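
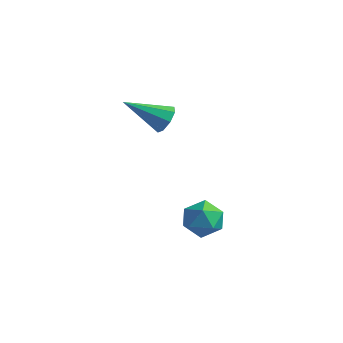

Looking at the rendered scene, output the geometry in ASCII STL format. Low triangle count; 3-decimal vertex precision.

solid 
facet normal 0.707 0.479 -0.521
outer loop
vertex -2.8 -1.813 2.709
vertex -3.222 -1.837 2.114
vertex -3.134 -1.367 2.666
endloop
endfacet
facet normal 0.140 0.198 0.970
outer loop
vertex -2.8 -1.813 2.709
vertex -3.134 -1.367 2.666
vertex -4.678 -2.823 3.186
endloop
endfacet
facet normal 0.708 0.478 -0.520
outer loop
vertex -3.134 -1.367 2.666
vertex -3.222 -1.837 2.114
vertex -3.519 -1.196 2.299
endloop
endfacet
facet normal -0.368 0.633 0.681
outer loop
vertex -3.134 -1.367 2.666
vertex -3.519 -1.196 2.299
vertex -4.678 -2.823 3.186
endloop
endfacet
facet normal 0.707 0.478 -0.522
outer loop
vertex -3.519 -1.196 2.299
vertex -3.222 -1.837 2.114
vertex -3.731 -1.401 1.824
endloop
endfacet
facet normal -0.788 0.609 0.089
outer loop
vertex -3.519 -1.196 2.299
vertex -3.731 -1.401 1.824
vertex -4.678 -2.823 3.186
endloop
endfacet
facet normal 0.707 0.479 -0.520
outer loop
vertex -3.731 -1.401 1.824
vertex -3.222 -1.837 2.114
vertex -3.644 -1.86 1.519
endloop
endfacet
facet normal -0.876 0.141 -0.462
outer loop
vertex -3.731 -1.401 1.824
vertex -3.644 -1.86 1.519
vertex -4.678 -2.823 3.186
endloop
endfacet
facet normal 0.707 0.479 -0.520
outer loop
vertex -3.644 -1.86 1.519
vertex -3.222 -1.837 2.114
vertex -3.31 -2.306 1.562
endloop
endfacet
facet normal -0.580 -0.496 -0.646
outer loop
vertex -3.644 -1.86 1.519
vertex -3.31 -2.306 1.562
vertex -4.678 -2.823 3.186
endloop
endfacet
facet normal 0.707 0.479 -0.520
outer loop
vertex -3.31 -2.306 1.562
vertex -3.222 -1.837 2.114
vertex -2.925 -2.477 1.928
endloop
endfacet
facet normal -0.073 -0.931 -0.358
outer loop
vertex -3.31 -2.306 1.562
vertex -2.925 -2.477 1.928
vertex -4.678 -2.823 3.186
endloop
endfacet
facet normal 0.706 0.479 -0.521
outer loop
vertex -2.925 -2.477 1.928
vertex -3.222 -1.837 2.114
vertex -2.713 -2.273 2.403
endloop
endfacet
facet normal 0.348 -0.908 0.235
outer loop
vertex -2.925 -2.477 1.928
vertex -2.713 -2.273 2.403
vertex -4.678 -2.823 3.186
endloop
endfacet
facet normal 0.706 0.480 -0.520
outer loop
vertex -2.713 -2.273 2.403
vertex -3.222 -1.837 2.114
vertex -2.8 -1.813 2.709
endloop
endfacet
facet normal 0.436 -0.440 0.785
outer loop
vertex -2.713 -2.273 2.403
vertex -2.8 -1.813 2.709
vertex -4.678 -2.823 3.186
endloop
endfacet
facet normal -0.994 -0.107 -0.005
outer loop
vertex -1.842 -1.869 -2.915
vertex -1.743 -2.77 -3.335
vertex -1.757 -2.682 -2.34
endloop
endfacet
facet normal -0.784 0.301 0.542
outer loop
vertex -1.842 -1.869 -2.915
vertex -1.757 -2.682 -2.34
vertex -1.268 -1.845 -2.098
endloop
endfacet
facet normal -0.428 0.861 0.276
outer loop
vertex -1.842 -1.869 -2.915
vertex -1.268 -1.845 -2.098
vertex -0.952 -1.417 -2.943
endloop
endfacet
facet normal -0.418 0.797 -0.436
outer loop
vertex -1.842 -1.869 -2.915
vertex -0.952 -1.417 -2.943
vertex -1.246 -1.989 -3.707
endloop
endfacet
facet normal -0.768 0.199 -0.608
outer loop
vertex -1.842 -1.869 -2.915
vertex -1.246 -1.989 -3.707
vertex -1.743 -2.77 -3.335
endloop
endfacet
facet normal -0.330 -0.079 0.941
outer loop
vertex -1.268 -1.845 -2.098
vertex -1.757 -2.682 -2.34
vertex -0.814 -2.731 -2.013
endloop
endfacet
facet normal -0.670 -0.740 0.056
outer loop
vertex -1.757 -2.682 -2.34
vertex -1.743 -2.77 -3.335
vertex -1.108 -3.303 -2.777
endloop
endfacet
facet normal -0.305 -0.244 -0.921
outer loop
vertex -1.743 -2.77 -3.335
vertex -1.246 -1.989 -3.707
vertex -0.792 -2.875 -3.622
endloop
endfacet
facet normal 0.260 0.722 -0.641
outer loop
vertex -1.246 -1.989 -3.707
vertex -0.952 -1.417 -2.943
vertex -0.303 -2.038 -3.38
endloop
endfacet
facet normal 0.245 0.825 0.509
outer loop
vertex -0.952 -1.417 -2.943
vertex -1.268 -1.845 -2.098
vertex -0.317 -1.95 -2.385
endloop
endfacet
facet normal 0.418 -0.797 0.436
outer loop
vertex -0.218 -2.851 -2.805
vertex -0.814 -2.731 -2.013
vertex -1.108 -3.303 -2.777
endloop
endfacet
facet normal 0.428 -0.861 -0.276
outer loop
vertex -0.218 -2.851 -2.805
vertex -1.108 -3.303 -2.777
vertex -0.792 -2.875 -3.622
endloop
endfacet
facet normal 0.784 -0.301 -0.542
outer loop
vertex -0.218 -2.851 -2.805
vertex -0.792 -2.875 -3.622
vertex -0.303 -2.038 -3.38
endloop
endfacet
facet normal 0.994 0.107 0.005
outer loop
vertex -0.218 -2.851 -2.805
vertex -0.303 -2.038 -3.38
vertex -0.317 -1.95 -2.385
endloop
endfacet
facet normal 0.768 -0.199 0.608
outer loop
vertex -0.218 -2.851 -2.805
vertex -0.317 -1.95 -2.385
vertex -0.814 -2.731 -2.013
endloop
endfacet
facet normal -0.260 -0.722 0.641
outer loop
vertex -1.108 -3.303 -2.777
vertex -0.814 -2.731 -2.013
vertex -1.757 -2.682 -2.34
endloop
endfacet
facet normal -0.245 -0.825 -0.509
outer loop
vertex -0.792 -2.875 -3.622
vertex -1.108 -3.303 -2.777
vertex -1.743 -2.77 -3.335
endloop
endfacet
facet normal 0.330 0.079 -0.941
outer loop
vertex -0.303 -2.038 -3.38
vertex -0.792 -2.875 -3.622
vertex -1.246 -1.989 -3.707
endloop
endfacet
facet normal 0.670 0.740 -0.056
outer loop
vertex -0.317 -1.95 -2.385
vertex -0.303 -2.038 -3.38
vertex -0.952 -1.417 -2.943
endloop
endfacet
facet normal 0.305 0.244 0.921
outer loop
vertex -0.814 -2.731 -2.013
vertex -0.317 -1.95 -2.385
vertex -1.268 -1.845 -2.098
endloop
endfacet

endsolid


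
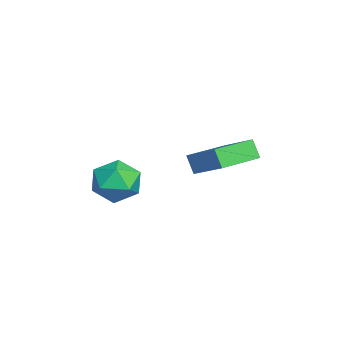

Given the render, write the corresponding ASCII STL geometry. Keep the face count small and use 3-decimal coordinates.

solid 
facet normal -0.299 0.951 -0.080
outer loop
vertex 1.769 -2.041 -1.638
vertex 0.94 -2.264 -1.193
vertex 1.705 -1.98 -0.674
endloop
endfacet
facet normal 0.411 0.911 -0.030
outer loop
vertex 1.769 -2.041 -1.638
vertex 1.705 -1.98 -0.674
vertex 2.499 -2.352 -1.084
endloop
endfacet
facet normal 0.648 0.507 -0.569
outer loop
vertex 1.769 -2.041 -1.638
vertex 2.499 -2.352 -1.084
vertex 2.223 -2.866 -1.856
endloop
endfacet
facet normal 0.083 0.297 -0.951
outer loop
vertex 1.769 -2.041 -1.638
vertex 2.223 -2.866 -1.856
vertex 1.26 -2.812 -1.923
endloop
endfacet
facet normal -0.502 0.571 -0.649
outer loop
vertex 1.769 -2.041 -1.638
vertex 1.26 -2.812 -1.923
vertex 0.94 -2.264 -1.193
endloop
endfacet
facet normal 0.572 0.579 0.581
outer loop
vertex 2.499 -2.352 -1.084
vertex 1.705 -1.98 -0.674
vertex 2.12 -2.768 -0.297
endloop
endfacet
facet normal -0.579 0.644 0.501
outer loop
vertex 1.705 -1.98 -0.674
vertex 0.94 -2.264 -1.193
vertex 1.157 -2.714 -0.364
endloop
endfacet
facet normal -0.907 0.031 -0.420
outer loop
vertex 0.94 -2.264 -1.193
vertex 1.26 -2.812 -1.923
vertex 0.881 -3.228 -1.136
endloop
endfacet
facet normal 0.040 -0.414 -0.909
outer loop
vertex 1.26 -2.812 -1.923
vertex 2.223 -2.866 -1.856
vertex 1.675 -3.6 -1.546
endloop
endfacet
facet normal 0.954 -0.076 -0.291
outer loop
vertex 2.223 -2.866 -1.856
vertex 2.499 -2.352 -1.084
vertex 2.44 -3.316 -1.027
endloop
endfacet
facet normal -0.083 -0.297 0.951
outer loop
vertex 1.611 -3.539 -0.582
vertex 2.12 -2.768 -0.297
vertex 1.157 -2.714 -0.364
endloop
endfacet
facet normal -0.648 -0.507 0.569
outer loop
vertex 1.611 -3.539 -0.582
vertex 1.157 -2.714 -0.364
vertex 0.881 -3.228 -1.136
endloop
endfacet
facet normal -0.411 -0.911 0.030
outer loop
vertex 1.611 -3.539 -0.582
vertex 0.881 -3.228 -1.136
vertex 1.675 -3.6 -1.546
endloop
endfacet
facet normal 0.299 -0.951 0.080
outer loop
vertex 1.611 -3.539 -0.582
vertex 1.675 -3.6 -1.546
vertex 2.44 -3.316 -1.027
endloop
endfacet
facet normal 0.502 -0.571 0.649
outer loop
vertex 1.611 -3.539 -0.582
vertex 2.44 -3.316 -1.027
vertex 2.12 -2.768 -0.297
endloop
endfacet
facet normal -0.040 0.414 0.909
outer loop
vertex 1.157 -2.714 -0.364
vertex 2.12 -2.768 -0.297
vertex 1.705 -1.98 -0.674
endloop
endfacet
facet normal -0.954 0.076 0.291
outer loop
vertex 0.881 -3.228 -1.136
vertex 1.157 -2.714 -0.364
vertex 0.94 -2.264 -1.193
endloop
endfacet
facet normal -0.572 -0.579 -0.581
outer loop
vertex 1.675 -3.6 -1.546
vertex 0.881 -3.228 -1.136
vertex 1.26 -2.812 -1.923
endloop
endfacet
facet normal 0.579 -0.644 -0.501
outer loop
vertex 2.44 -3.316 -1.027
vertex 1.675 -3.6 -1.546
vertex 2.223 -2.866 -1.856
endloop
endfacet
facet normal 0.907 -0.031 0.420
outer loop
vertex 2.12 -2.768 -0.297
vertex 2.44 -3.316 -1.027
vertex 2.499 -2.352 -1.084
endloop
endfacet
facet normal -0.411 -0.291 0.864
outer loop
vertex 1.924 0.462 0.49
vertex 0.837 1.78 0.417
vertex 0.885 -0.439 -0.309
endloop
endfacet
facet normal 0.635 -0.771 0.043
outer loop
vertex 1.223 -0.2 -1.017
vertex 1.924 0.462 0.49
vertex 0.885 -0.439 -0.309
endloop
endfacet
facet normal -0.412 -0.291 0.863
outer loop
vertex 0.885 -0.439 -0.309
vertex 0.837 1.78 0.417
vertex -0.201 0.879 -0.382
endloop
endfacet
facet normal -0.653 -0.566 -0.503
outer loop
vertex -0.201 0.879 -0.382
vertex 1.223 -0.2 -1.017
vertex 0.885 -0.439 -0.309
endloop
endfacet
facet normal 0.653 0.566 0.503
outer loop
vertex 1.924 0.462 0.49
vertex 1.175 2.019 -0.291
vertex 0.837 1.78 0.417
endloop
endfacet
facet normal 0.636 -0.771 0.043
outer loop
vertex 2.261 0.701 -0.218
vertex 1.924 0.462 0.49
vertex 1.223 -0.2 -1.017
endloop
endfacet
facet normal 0.654 0.566 0.502
outer loop
vertex 2.261 0.701 -0.218
vertex 1.175 2.019 -0.291
vertex 1.924 0.462 0.49
endloop
endfacet
facet normal -0.636 0.771 -0.043
outer loop
vertex 0.837 1.78 0.417
vertex 1.175 2.019 -0.291
vertex -0.201 0.879 -0.382
endloop
endfacet
facet normal -0.653 -0.567 -0.502
outer loop
vertex 0.136 1.118 -1.09
vertex 1.223 -0.2 -1.017
vertex -0.201 0.879 -0.382
endloop
endfacet
facet normal -0.636 0.771 -0.042
outer loop
vertex -0.201 0.879 -0.382
vertex 1.175 2.019 -0.291
vertex 0.136 1.118 -1.09
endloop
endfacet
facet normal 0.412 0.292 -0.863
outer loop
vertex 0.136 1.118 -1.09
vertex 2.261 0.701 -0.218
vertex 1.223 -0.2 -1.017
endloop
endfacet
facet normal 0.412 0.291 -0.864
outer loop
vertex 1.175 2.019 -0.291
vertex 2.261 0.701 -0.218
vertex 0.136 1.118 -1.09
endloop
endfacet

endsolid


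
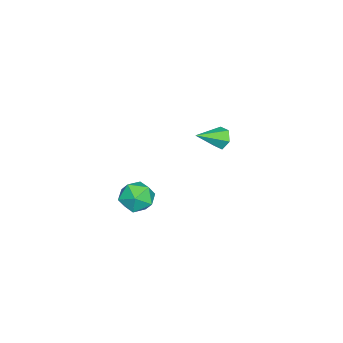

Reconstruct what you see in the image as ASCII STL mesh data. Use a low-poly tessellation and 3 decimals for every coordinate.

solid 
facet normal -0.651 0.621 -0.436
outer loop
vertex -3.724 1.646 2.528
vertex -4.166 1.473 2.942
vertex -3.787 1.96 3.07
endloop
endfacet
facet normal 0.932 0.349 -0.094
outer loop
vertex -3.724 1.646 2.528
vertex -3.787 1.96 3.07
vertex -3.214 0.567 3.578
endloop
endfacet
facet normal -0.651 0.621 -0.436
outer loop
vertex -3.787 1.96 3.07
vertex -4.166 1.473 2.942
vertex -4.229 1.787 3.484
endloop
endfacet
facet normal 0.498 0.471 0.728
outer loop
vertex -3.787 1.96 3.07
vertex -4.229 1.787 3.484
vertex -3.214 0.567 3.578
endloop
endfacet
facet normal -0.651 0.621 -0.436
outer loop
vertex -4.229 1.787 3.484
vertex -4.166 1.473 2.942
vertex -4.608 1.3 3.356
endloop
endfacet
facet normal -0.206 -0.096 0.974
outer loop
vertex -4.229 1.787 3.484
vertex -4.608 1.3 3.356
vertex -3.214 0.567 3.578
endloop
endfacet
facet normal -0.652 0.620 -0.436
outer loop
vertex -4.608 1.3 3.356
vertex -4.166 1.473 2.942
vertex -4.544 0.986 2.814
endloop
endfacet
facet normal -0.476 -0.784 0.398
outer loop
vertex -4.608 1.3 3.356
vertex -4.544 0.986 2.814
vertex -3.214 0.567 3.578
endloop
endfacet
facet normal -0.652 0.620 -0.436
outer loop
vertex -4.544 0.986 2.814
vertex -4.166 1.473 2.942
vertex -4.102 1.159 2.4
endloop
endfacet
facet normal -0.042 -0.905 -0.423
outer loop
vertex -4.544 0.986 2.814
vertex -4.102 1.159 2.4
vertex -3.214 0.567 3.578
endloop
endfacet
facet normal -0.652 0.620 -0.436
outer loop
vertex -4.102 1.159 2.4
vertex -4.166 1.473 2.942
vertex -3.724 1.646 2.528
endloop
endfacet
facet normal 0.662 -0.338 -0.669
outer loop
vertex -4.102 1.159 2.4
vertex -3.724 1.646 2.528
vertex -3.214 0.567 3.578
endloop
endfacet
facet normal -0.173 0.949 0.265
outer loop
vertex 2.191 0.378 2.967
vertex 1.322 0.223 2.956
vertex 1.783 0.099 3.699
endloop
endfacet
facet normal 0.452 0.720 0.526
outer loop
vertex 2.191 0.378 2.967
vertex 1.783 0.099 3.699
vertex 2.571 -0.234 3.478
endloop
endfacet
facet normal 0.858 0.513 -0.023
outer loop
vertex 2.191 0.378 2.967
vertex 2.571 -0.234 3.478
vertex 2.596 -0.316 2.599
endloop
endfacet
facet normal 0.486 0.614 -0.622
outer loop
vertex 2.191 0.378 2.967
vertex 2.596 -0.316 2.599
vertex 1.825 -0.033 2.276
endloop
endfacet
facet normal -0.152 0.883 -0.445
outer loop
vertex 2.191 0.378 2.967
vertex 1.825 -0.033 2.276
vertex 1.322 0.223 2.956
endloop
endfacet
facet normal 0.325 0.149 0.934
outer loop
vertex 2.571 -0.234 3.478
vertex 1.783 0.099 3.699
vertex 1.935 -0.767 3.784
endloop
endfacet
facet normal -0.685 0.519 0.512
outer loop
vertex 1.783 0.099 3.699
vertex 1.322 0.223 2.956
vertex 1.164 -0.484 3.461
endloop
endfacet
facet normal -0.652 0.412 -0.637
outer loop
vertex 1.322 0.223 2.956
vertex 1.825 -0.033 2.276
vertex 1.189 -0.566 2.582
endloop
endfacet
facet normal 0.379 -0.024 -0.925
outer loop
vertex 1.825 -0.033 2.276
vertex 2.596 -0.316 2.599
vertex 1.977 -0.899 2.361
endloop
endfacet
facet normal 0.981 -0.187 0.045
outer loop
vertex 2.596 -0.316 2.599
vertex 2.571 -0.234 3.478
vertex 2.438 -1.023 3.104
endloop
endfacet
facet normal -0.486 -0.614 0.622
outer loop
vertex 1.569 -1.178 3.093
vertex 1.935 -0.767 3.784
vertex 1.164 -0.484 3.461
endloop
endfacet
facet normal -0.858 -0.513 0.023
outer loop
vertex 1.569 -1.178 3.093
vertex 1.164 -0.484 3.461
vertex 1.189 -0.566 2.582
endloop
endfacet
facet normal -0.452 -0.720 -0.526
outer loop
vertex 1.569 -1.178 3.093
vertex 1.189 -0.566 2.582
vertex 1.977 -0.899 2.361
endloop
endfacet
facet normal 0.173 -0.949 -0.265
outer loop
vertex 1.569 -1.178 3.093
vertex 1.977 -0.899 2.361
vertex 2.438 -1.023 3.104
endloop
endfacet
facet normal 0.152 -0.883 0.445
outer loop
vertex 1.569 -1.178 3.093
vertex 2.438 -1.023 3.104
vertex 1.935 -0.767 3.784
endloop
endfacet
facet normal -0.379 0.024 0.925
outer loop
vertex 1.164 -0.484 3.461
vertex 1.935 -0.767 3.784
vertex 1.783 0.099 3.699
endloop
endfacet
facet normal -0.981 0.187 -0.045
outer loop
vertex 1.189 -0.566 2.582
vertex 1.164 -0.484 3.461
vertex 1.322 0.223 2.956
endloop
endfacet
facet normal -0.325 -0.149 -0.934
outer loop
vertex 1.977 -0.899 2.361
vertex 1.189 -0.566 2.582
vertex 1.825 -0.033 2.276
endloop
endfacet
facet normal 0.685 -0.519 -0.512
outer loop
vertex 2.438 -1.023 3.104
vertex 1.977 -0.899 2.361
vertex 2.596 -0.316 2.599
endloop
endfacet
facet normal 0.652 -0.412 0.637
outer loop
vertex 1.935 -0.767 3.784
vertex 2.438 -1.023 3.104
vertex 2.571 -0.234 3.478
endloop
endfacet

endsolid


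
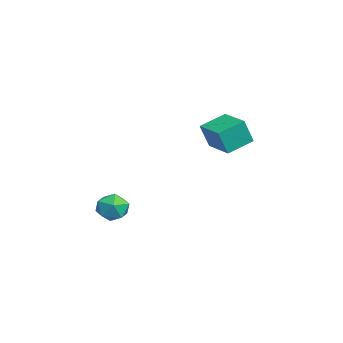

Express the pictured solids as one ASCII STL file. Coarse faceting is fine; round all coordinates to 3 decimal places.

solid 
facet normal -0.985 0.079 0.151
outer loop
vertex 1.183 -3.267 -1.488
vertex 1.281 -3.623 -0.663
vertex 1.335 -2.728 -0.779
endloop
endfacet
facet normal -0.753 0.592 -0.288
outer loop
vertex 1.183 -3.267 -1.488
vertex 1.335 -2.728 -0.779
vertex 1.757 -2.573 -1.563
endloop
endfacet
facet normal -0.446 0.277 -0.851
outer loop
vertex 1.183 -3.267 -1.488
vertex 1.757 -2.573 -1.563
vertex 1.964 -3.372 -1.932
endloop
endfacet
facet normal -0.489 -0.429 -0.759
outer loop
vertex 1.183 -3.267 -1.488
vertex 1.964 -3.372 -1.932
vertex 1.67 -4.021 -1.376
endloop
endfacet
facet normal -0.822 -0.552 -0.140
outer loop
vertex 1.183 -3.267 -1.488
vertex 1.67 -4.021 -1.376
vertex 1.281 -3.623 -0.663
endloop
endfacet
facet normal -0.253 0.966 0.055
outer loop
vertex 1.757 -2.573 -1.563
vertex 1.335 -2.728 -0.779
vertex 2.21 -2.499 -0.784
endloop
endfacet
facet normal -0.628 0.137 0.766
outer loop
vertex 1.335 -2.728 -0.779
vertex 1.281 -3.623 -0.663
vertex 1.916 -3.148 -0.228
endloop
endfacet
facet normal -0.363 -0.884 0.295
outer loop
vertex 1.281 -3.623 -0.663
vertex 1.67 -4.021 -1.376
vertex 2.123 -3.947 -0.597
endloop
endfacet
facet normal 0.175 -0.685 -0.707
outer loop
vertex 1.67 -4.021 -1.376
vertex 1.964 -3.372 -1.932
vertex 2.545 -3.792 -1.381
endloop
endfacet
facet normal 0.243 0.458 -0.855
outer loop
vertex 1.964 -3.372 -1.932
vertex 1.757 -2.573 -1.563
vertex 2.599 -2.897 -1.497
endloop
endfacet
facet normal 0.489 0.429 0.759
outer loop
vertex 2.697 -3.253 -0.672
vertex 2.21 -2.499 -0.784
vertex 1.916 -3.148 -0.228
endloop
endfacet
facet normal 0.446 -0.277 0.851
outer loop
vertex 2.697 -3.253 -0.672
vertex 1.916 -3.148 -0.228
vertex 2.123 -3.947 -0.597
endloop
endfacet
facet normal 0.753 -0.592 0.288
outer loop
vertex 2.697 -3.253 -0.672
vertex 2.123 -3.947 -0.597
vertex 2.545 -3.792 -1.381
endloop
endfacet
facet normal 0.985 -0.079 -0.151
outer loop
vertex 2.697 -3.253 -0.672
vertex 2.545 -3.792 -1.381
vertex 2.599 -2.897 -1.497
endloop
endfacet
facet normal 0.822 0.552 0.140
outer loop
vertex 2.697 -3.253 -0.672
vertex 2.599 -2.897 -1.497
vertex 2.21 -2.499 -0.784
endloop
endfacet
facet normal -0.175 0.685 0.707
outer loop
vertex 1.916 -3.148 -0.228
vertex 2.21 -2.499 -0.784
vertex 1.335 -2.728 -0.779
endloop
endfacet
facet normal -0.243 -0.458 0.855
outer loop
vertex 2.123 -3.947 -0.597
vertex 1.916 -3.148 -0.228
vertex 1.281 -3.623 -0.663
endloop
endfacet
facet normal 0.253 -0.966 -0.055
outer loop
vertex 2.545 -3.792 -1.381
vertex 2.123 -3.947 -0.597
vertex 1.67 -4.021 -1.376
endloop
endfacet
facet normal 0.628 -0.137 -0.766
outer loop
vertex 2.599 -2.897 -1.497
vertex 2.545 -3.792 -1.381
vertex 1.964 -3.372 -1.932
endloop
endfacet
facet normal 0.363 0.884 -0.295
outer loop
vertex 2.21 -2.499 -0.784
vertex 2.599 -2.897 -1.497
vertex 1.757 -2.573 -1.563
endloop
endfacet
facet normal -0.908 -0.419 0.003
outer loop
vertex -3.288 1.386 2.187
vertex -3.898 2.712 2.763
vertex -3.524 1.887 0.782
endloop
endfacet
facet normal 0.389 -0.845 -0.367
outer loop
vertex -1.962 2.608 0.777
vertex -3.288 1.386 2.187
vertex -3.524 1.887 0.782
endloop
endfacet
facet normal -0.908 -0.419 0.003
outer loop
vertex -3.524 1.887 0.782
vertex -3.898 2.712 2.763
vertex -4.134 3.214 1.359
endloop
endfacet
facet normal -0.156 0.332 -0.930
outer loop
vertex -4.134 3.214 1.359
vertex -1.962 2.608 0.777
vertex -3.524 1.887 0.782
endloop
endfacet
facet normal 0.156 -0.332 0.930
outer loop
vertex -3.288 1.386 2.187
vertex -2.336 3.433 2.758
vertex -3.898 2.712 2.763
endloop
endfacet
facet normal 0.388 -0.845 -0.367
outer loop
vertex -1.726 2.106 2.181
vertex -3.288 1.386 2.187
vertex -1.962 2.608 0.777
endloop
endfacet
facet normal 0.157 -0.332 0.930
outer loop
vertex -1.726 2.106 2.181
vertex -2.336 3.433 2.758
vertex -3.288 1.386 2.187
endloop
endfacet
facet normal -0.389 0.845 0.367
outer loop
vertex -3.898 2.712 2.763
vertex -2.336 3.433 2.758
vertex -4.134 3.214 1.359
endloop
endfacet
facet normal -0.157 0.332 -0.930
outer loop
vertex -2.572 3.934 1.353
vertex -1.962 2.608 0.777
vertex -4.134 3.214 1.359
endloop
endfacet
facet normal -0.388 0.845 0.367
outer loop
vertex -4.134 3.214 1.359
vertex -2.336 3.433 2.758
vertex -2.572 3.934 1.353
endloop
endfacet
facet normal 0.908 0.419 -0.003
outer loop
vertex -2.572 3.934 1.353
vertex -1.726 2.106 2.181
vertex -1.962 2.608 0.777
endloop
endfacet
facet normal 0.908 0.419 -0.003
outer loop
vertex -2.336 3.433 2.758
vertex -1.726 2.106 2.181
vertex -2.572 3.934 1.353
endloop
endfacet

endsolid


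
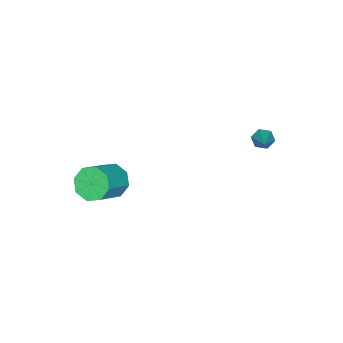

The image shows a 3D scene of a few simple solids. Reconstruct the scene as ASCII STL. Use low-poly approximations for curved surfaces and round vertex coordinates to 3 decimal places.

solid 
facet normal -0.692 -0.473 -0.546
outer loop
vertex -2.207 2.107 -2.152
vertex -2.589 2.264 -1.804
vertex -2.466 2.574 -2.229
endloop
endfacet
facet normal 0.714 0.291 -0.637
outer loop
vertex -2.207 2.107 -2.152
vertex -2.466 2.574 -2.229
vertex -1.491 3.016 -0.936
endloop
endfacet
facet normal -0.691 -0.474 -0.546
outer loop
vertex -2.466 2.574 -2.229
vertex -2.589 2.264 -1.804
vertex -2.849 2.731 -1.881
endloop
endfacet
facet normal 0.055 0.931 -0.360
outer loop
vertex -2.466 2.574 -2.229
vertex -2.849 2.731 -1.881
vertex -1.491 3.016 -0.936
endloop
endfacet
facet normal -0.690 -0.474 -0.547
outer loop
vertex -2.849 2.731 -1.881
vertex -2.589 2.264 -1.804
vertex -2.972 2.421 -1.457
endloop
endfacet
facet normal -0.463 0.774 0.432
outer loop
vertex -2.849 2.731 -1.881
vertex -2.972 2.421 -1.457
vertex -1.491 3.016 -0.936
endloop
endfacet
facet normal -0.690 -0.473 -0.548
outer loop
vertex -2.972 2.421 -1.457
vertex -2.589 2.264 -1.804
vertex -2.713 1.954 -1.38
endloop
endfacet
facet normal -0.323 -0.023 0.946
outer loop
vertex -2.972 2.421 -1.457
vertex -2.713 1.954 -1.38
vertex -1.491 3.016 -0.936
endloop
endfacet
facet normal -0.691 -0.472 -0.547
outer loop
vertex -2.713 1.954 -1.38
vertex -2.589 2.264 -1.804
vertex -2.33 1.796 -1.727
endloop
endfacet
facet normal 0.333 -0.663 0.670
outer loop
vertex -2.713 1.954 -1.38
vertex -2.33 1.796 -1.727
vertex -1.491 3.016 -0.936
endloop
endfacet
facet normal -0.692 -0.473 -0.546
outer loop
vertex -2.33 1.796 -1.727
vertex -2.589 2.264 -1.804
vertex -2.207 2.107 -2.152
endloop
endfacet
facet normal 0.853 -0.507 -0.124
outer loop
vertex -2.33 1.796 -1.727
vertex -2.207 2.107 -2.152
vertex -1.491 3.016 -0.936
endloop
endfacet
facet normal -0.828 -0.005 -0.560
outer loop
vertex 2.871 -2.208 -4.138
vertex 2.372 -2.324 -3.399
vertex 2.676 -1.611 -3.855
endloop
endfacet
facet normal 0.483 0.499 -0.720
outer loop
vertex 2.871 -2.208 -4.138
vertex 2.676 -1.611 -3.855
vertex 4.288 -2.2 -3.181
endloop
endfacet
facet normal 0.483 0.499 -0.720
outer loop
vertex 4.288 -2.2 -3.181
vertex 2.676 -1.611 -3.855
vertex 4.093 -1.603 -2.898
endloop
endfacet
facet normal 0.828 0.005 0.560
outer loop
vertex 4.288 -2.2 -3.181
vertex 4.093 -1.603 -2.898
vertex 3.788 -2.316 -2.441
endloop
endfacet
facet normal -0.828 -0.005 -0.560
outer loop
vertex 2.676 -1.611 -3.855
vertex 2.372 -2.324 -3.399
vertex 2.303 -1.431 -3.305
endloop
endfacet
facet normal 0.143 0.965 -0.219
outer loop
vertex 2.676 -1.611 -3.855
vertex 2.303 -1.431 -3.305
vertex 4.093 -1.603 -2.898
endloop
endfacet
facet normal 0.142 0.966 -0.218
outer loop
vertex 4.093 -1.603 -2.898
vertex 2.303 -1.431 -3.305
vertex 3.72 -1.424 -2.348
endloop
endfacet
facet normal 0.828 0.005 0.560
outer loop
vertex 4.093 -1.603 -2.898
vertex 3.72 -1.424 -2.348
vertex 3.788 -2.316 -2.441
endloop
endfacet
facet normal -0.829 -0.005 -0.560
outer loop
vertex 2.303 -1.431 -3.305
vertex 2.372 -2.324 -3.399
vertex 1.97 -1.775 -2.809
endloop
endfacet
facet normal -0.282 0.867 0.412
outer loop
vertex 2.303 -1.431 -3.305
vertex 1.97 -1.775 -2.809
vertex 3.72 -1.424 -2.348
endloop
endfacet
facet normal -0.282 0.867 0.410
outer loop
vertex 3.72 -1.424 -2.348
vertex 1.97 -1.775 -2.809
vertex 3.387 -1.767 -1.852
endloop
endfacet
facet normal 0.829 0.005 0.560
outer loop
vertex 3.72 -1.424 -2.348
vertex 3.387 -1.767 -1.852
vertex 3.788 -2.316 -2.441
endloop
endfacet
facet normal -0.828 -0.004 -0.560
outer loop
vertex 1.97 -1.775 -2.809
vertex 2.372 -2.324 -3.399
vertex 1.872 -2.44 -2.659
endloop
endfacet
facet normal -0.541 0.260 0.799
outer loop
vertex 1.97 -1.775 -2.809
vertex 1.872 -2.44 -2.659
vertex 3.387 -1.767 -1.852
endloop
endfacet
facet normal -0.541 0.260 0.799
outer loop
vertex 3.387 -1.767 -1.852
vertex 1.872 -2.44 -2.659
vertex 3.289 -2.432 -1.702
endloop
endfacet
facet normal 0.828 0.004 0.560
outer loop
vertex 3.387 -1.767 -1.852
vertex 3.289 -2.432 -1.702
vertex 3.788 -2.316 -2.441
endloop
endfacet
facet normal -0.828 -0.005 -0.560
outer loop
vertex 1.872 -2.44 -2.659
vertex 2.372 -2.324 -3.399
vertex 2.067 -3.037 -2.942
endloop
endfacet
facet normal -0.483 -0.499 0.720
outer loop
vertex 1.872 -2.44 -2.659
vertex 2.067 -3.037 -2.942
vertex 3.289 -2.432 -1.702
endloop
endfacet
facet normal -0.483 -0.499 0.720
outer loop
vertex 3.289 -2.432 -1.702
vertex 2.067 -3.037 -2.942
vertex 3.484 -3.029 -1.985
endloop
endfacet
facet normal 0.828 0.005 0.560
outer loop
vertex 3.289 -2.432 -1.702
vertex 3.484 -3.029 -1.985
vertex 3.788 -2.316 -2.441
endloop
endfacet
facet normal -0.828 -0.005 -0.560
outer loop
vertex 2.067 -3.037 -2.942
vertex 2.372 -2.324 -3.399
vertex 2.44 -3.216 -3.492
endloop
endfacet
facet normal -0.142 -0.966 0.218
outer loop
vertex 2.067 -3.037 -2.942
vertex 2.44 -3.216 -3.492
vertex 3.484 -3.029 -1.985
endloop
endfacet
facet normal -0.143 -0.965 0.219
outer loop
vertex 3.484 -3.029 -1.985
vertex 2.44 -3.216 -3.492
vertex 3.857 -3.209 -2.535
endloop
endfacet
facet normal 0.828 0.005 0.560
outer loop
vertex 3.484 -3.029 -1.985
vertex 3.857 -3.209 -2.535
vertex 3.788 -2.316 -2.441
endloop
endfacet
facet normal -0.829 -0.005 -0.560
outer loop
vertex 2.44 -3.216 -3.492
vertex 2.372 -2.324 -3.399
vertex 2.773 -2.873 -3.988
endloop
endfacet
facet normal 0.282 -0.867 -0.411
outer loop
vertex 2.44 -3.216 -3.492
vertex 2.773 -2.873 -3.988
vertex 3.857 -3.209 -2.535
endloop
endfacet
facet normal 0.283 -0.867 -0.411
outer loop
vertex 3.857 -3.209 -2.535
vertex 2.773 -2.873 -3.988
vertex 4.19 -2.865 -3.031
endloop
endfacet
facet normal 0.829 0.005 0.560
outer loop
vertex 3.857 -3.209 -2.535
vertex 4.19 -2.865 -3.031
vertex 3.788 -2.316 -2.441
endloop
endfacet
facet normal -0.828 -0.004 -0.560
outer loop
vertex 2.773 -2.873 -3.988
vertex 2.372 -2.324 -3.399
vertex 2.871 -2.208 -4.138
endloop
endfacet
facet normal 0.541 -0.260 -0.799
outer loop
vertex 2.773 -2.873 -3.988
vertex 2.871 -2.208 -4.138
vertex 4.19 -2.865 -3.031
endloop
endfacet
facet normal 0.541 -0.260 -0.799
outer loop
vertex 4.19 -2.865 -3.031
vertex 2.871 -2.208 -4.138
vertex 4.288 -2.2 -3.181
endloop
endfacet
facet normal 0.828 0.004 0.560
outer loop
vertex 4.19 -2.865 -3.031
vertex 4.288 -2.2 -3.181
vertex 3.788 -2.316 -2.441
endloop
endfacet

endsolid


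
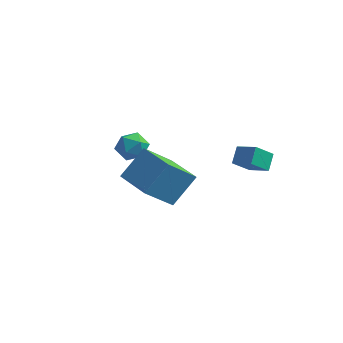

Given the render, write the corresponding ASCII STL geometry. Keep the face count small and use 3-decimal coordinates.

solid 
facet normal -0.460 -0.604 0.651
outer loop
vertex 3.409 2.577 1.113
vertex 2.338 2.879 0.637
vertex 3.483 1.82 0.463
endloop
endfacet
facet normal 0.885 -0.250 0.392
outer loop
vertex 4.062 2.581 -0.357
vertex 3.409 2.577 1.113
vertex 3.483 1.82 0.463
endloop
endfacet
facet normal -0.460 -0.604 0.651
outer loop
vertex 3.483 1.82 0.463
vertex 2.338 2.879 0.637
vertex 2.412 2.123 -0.012
endloop
endfacet
facet normal 0.074 -0.757 -0.650
outer loop
vertex 2.412 2.123 -0.012
vertex 4.062 2.581 -0.357
vertex 3.483 1.82 0.463
endloop
endfacet
facet normal -0.075 0.757 0.649
outer loop
vertex 3.409 2.577 1.113
vertex 2.917 3.64 -0.183
vertex 2.338 2.879 0.637
endloop
endfacet
facet normal 0.885 -0.250 0.392
outer loop
vertex 3.988 3.337 0.292
vertex 3.409 2.577 1.113
vertex 4.062 2.581 -0.357
endloop
endfacet
facet normal -0.074 0.757 0.649
outer loop
vertex 3.988 3.337 0.292
vertex 2.917 3.64 -0.183
vertex 3.409 2.577 1.113
endloop
endfacet
facet normal -0.885 0.250 -0.393
outer loop
vertex 2.338 2.879 0.637
vertex 2.917 3.64 -0.183
vertex 2.412 2.123 -0.012
endloop
endfacet
facet normal 0.075 -0.757 -0.649
outer loop
vertex 2.991 2.883 -0.833
vertex 4.062 2.581 -0.357
vertex 2.412 2.123 -0.012
endloop
endfacet
facet normal -0.885 0.250 -0.392
outer loop
vertex 2.412 2.123 -0.012
vertex 2.917 3.64 -0.183
vertex 2.991 2.883 -0.833
endloop
endfacet
facet normal 0.460 0.604 -0.651
outer loop
vertex 2.991 2.883 -0.833
vertex 3.988 3.337 0.292
vertex 4.062 2.581 -0.357
endloop
endfacet
facet normal 0.460 0.604 -0.651
outer loop
vertex 2.917 3.64 -0.183
vertex 3.988 3.337 0.292
vertex 2.991 2.883 -0.833
endloop
endfacet
facet normal 0.468 0.788 -0.400
outer loop
vertex -2.63 2.917 -1.466
vertex -3.045 3.463 -0.877
vertex -2.246 3.095 -0.667
endloop
endfacet
facet normal 0.865 0.198 -0.460
outer loop
vertex -2.63 2.917 -1.466
vertex -2.246 3.095 -0.667
vertex -2.23 2.254 -0.999
endloop
endfacet
facet normal 0.489 -0.286 -0.824
outer loop
vertex -2.63 2.917 -1.466
vertex -2.23 2.254 -0.999
vertex -3.019 2.102 -1.414
endloop
endfacet
facet normal -0.141 0.004 -0.990
outer loop
vertex -2.63 2.917 -1.466
vertex -3.019 2.102 -1.414
vertex -3.522 2.85 -1.339
endloop
endfacet
facet normal -0.154 0.668 -0.728
outer loop
vertex -2.63 2.917 -1.466
vertex -3.522 2.85 -1.339
vertex -3.045 3.463 -0.877
endloop
endfacet
facet normal 0.979 -0.059 0.196
outer loop
vertex -2.23 2.254 -0.999
vertex -2.246 3.095 -0.667
vertex -2.398 2.39 -0.121
endloop
endfacet
facet normal 0.336 0.896 0.292
outer loop
vertex -2.246 3.095 -0.667
vertex -3.045 3.463 -0.877
vertex -2.901 3.138 -0.046
endloop
endfacet
facet normal -0.672 0.702 -0.237
outer loop
vertex -3.045 3.463 -0.877
vertex -3.522 2.85 -1.339
vertex -3.69 2.986 -0.461
endloop
endfacet
facet normal -0.651 -0.372 -0.661
outer loop
vertex -3.522 2.85 -1.339
vertex -3.019 2.102 -1.414
vertex -3.674 2.145 -0.793
endloop
endfacet
facet normal 0.369 -0.842 -0.393
outer loop
vertex -3.019 2.102 -1.414
vertex -2.23 2.254 -0.999
vertex -2.875 1.777 -0.583
endloop
endfacet
facet normal 0.141 -0.004 0.990
outer loop
vertex -3.29 2.323 0.006
vertex -2.398 2.39 -0.121
vertex -2.901 3.138 -0.046
endloop
endfacet
facet normal -0.489 0.286 0.824
outer loop
vertex -3.29 2.323 0.006
vertex -2.901 3.138 -0.046
vertex -3.69 2.986 -0.461
endloop
endfacet
facet normal -0.865 -0.198 0.460
outer loop
vertex -3.29 2.323 0.006
vertex -3.69 2.986 -0.461
vertex -3.674 2.145 -0.793
endloop
endfacet
facet normal -0.468 -0.788 0.400
outer loop
vertex -3.29 2.323 0.006
vertex -3.674 2.145 -0.793
vertex -2.875 1.777 -0.583
endloop
endfacet
facet normal 0.154 -0.668 0.728
outer loop
vertex -3.29 2.323 0.006
vertex -2.875 1.777 -0.583
vertex -2.398 2.39 -0.121
endloop
endfacet
facet normal 0.651 0.372 0.661
outer loop
vertex -2.901 3.138 -0.046
vertex -2.398 2.39 -0.121
vertex -2.246 3.095 -0.667
endloop
endfacet
facet normal -0.369 0.842 0.393
outer loop
vertex -3.69 2.986 -0.461
vertex -2.901 3.138 -0.046
vertex -3.045 3.463 -0.877
endloop
endfacet
facet normal -0.979 0.059 -0.196
outer loop
vertex -3.674 2.145 -0.793
vertex -3.69 2.986 -0.461
vertex -3.522 2.85 -1.339
endloop
endfacet
facet normal -0.336 -0.896 -0.292
outer loop
vertex -2.875 1.777 -0.583
vertex -3.674 2.145 -0.793
vertex -3.019 2.102 -1.414
endloop
endfacet
facet normal 0.672 -0.702 0.237
outer loop
vertex -2.398 2.39 -0.121
vertex -2.875 1.777 -0.583
vertex -2.23 2.254 -0.999
endloop
endfacet
facet normal -0.384 -0.605 0.698
outer loop
vertex 0.586 -1.007 1.445
vertex -1.11 0.013 1.395
vertex -0.072 -2.167 0.077
endloop
endfacet
facet normal 0.857 -0.515 0.025
outer loop
vertex 0.75 -0.873 -1.415
vertex 0.586 -1.007 1.445
vertex -0.072 -2.167 0.077
endloop
endfacet
facet normal -0.384 -0.605 0.698
outer loop
vertex -0.072 -2.167 0.077
vertex -1.11 0.013 1.395
vertex -1.768 -1.147 0.028
endloop
endfacet
facet normal -0.344 -0.607 -0.716
outer loop
vertex -1.768 -1.147 0.028
vertex 0.75 -0.873 -1.415
vertex -0.072 -2.167 0.077
endloop
endfacet
facet normal 0.344 0.607 0.716
outer loop
vertex 0.586 -1.007 1.445
vertex -0.288 1.307 -0.097
vertex -1.11 0.013 1.395
endloop
endfacet
facet normal 0.857 -0.515 0.025
outer loop
vertex 1.408 0.287 -0.048
vertex 0.586 -1.007 1.445
vertex 0.75 -0.873 -1.415
endloop
endfacet
facet normal 0.345 0.607 0.716
outer loop
vertex 1.408 0.287 -0.048
vertex -0.288 1.307 -0.097
vertex 0.586 -1.007 1.445
endloop
endfacet
facet normal -0.857 0.515 -0.025
outer loop
vertex -1.11 0.013 1.395
vertex -0.288 1.307 -0.097
vertex -1.768 -1.147 0.028
endloop
endfacet
facet normal -0.344 -0.607 -0.716
outer loop
vertex -0.946 0.147 -1.465
vertex 0.75 -0.873 -1.415
vertex -1.768 -1.147 0.028
endloop
endfacet
facet normal -0.857 0.515 -0.025
outer loop
vertex -1.768 -1.147 0.028
vertex -0.288 1.307 -0.097
vertex -0.946 0.147 -1.465
endloop
endfacet
facet normal 0.384 0.605 -0.698
outer loop
vertex -0.946 0.147 -1.465
vertex 1.408 0.287 -0.048
vertex 0.75 -0.873 -1.415
endloop
endfacet
facet normal 0.384 0.605 -0.698
outer loop
vertex -0.288 1.307 -0.097
vertex 1.408 0.287 -0.048
vertex -0.946 0.147 -1.465
endloop
endfacet

endsolid


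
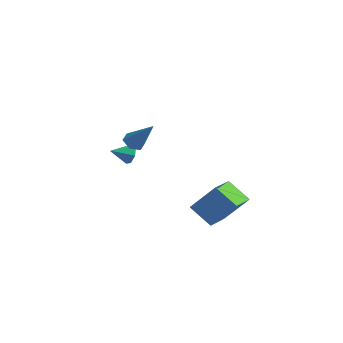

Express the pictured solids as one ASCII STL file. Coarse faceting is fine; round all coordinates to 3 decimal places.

solid 
facet normal 0.202 0.919 -0.339
outer loop
vertex -2.875 -0.844 -0.35
vertex -3.223 -1.001 -0.983
vertex -3.503 -0.711 -0.363
endloop
endfacet
facet normal -0.049 -0.133 0.990
outer loop
vertex -2.875 -0.844 -0.35
vertex -3.503 -0.711 -0.363
vertex -3.477 -2.159 -0.557
endloop
endfacet
facet normal 0.201 0.919 -0.339
outer loop
vertex -3.503 -0.711 -0.363
vertex -3.223 -1.001 -0.983
vertex -3.921 -0.797 -0.843
endloop
endfacet
facet normal -0.741 -0.102 0.664
outer loop
vertex -3.503 -0.711 -0.363
vertex -3.921 -0.797 -0.843
vertex -3.477 -2.159 -0.557
endloop
endfacet
facet normal 0.201 0.919 -0.338
outer loop
vertex -3.921 -0.797 -0.843
vertex -3.223 -1.001 -0.983
vertex -3.813 -1.036 -1.429
endloop
endfacet
facet normal -0.947 -0.318 -0.045
outer loop
vertex -3.921 -0.797 -0.843
vertex -3.813 -1.036 -1.429
vertex -3.477 -2.159 -0.557
endloop
endfacet
facet normal 0.202 0.919 -0.339
outer loop
vertex -3.813 -1.036 -1.429
vertex -3.223 -1.001 -0.983
vertex -3.262 -1.249 -1.679
endloop
endfacet
facet normal -0.510 -0.617 -0.599
outer loop
vertex -3.813 -1.036 -1.429
vertex -3.262 -1.249 -1.679
vertex -3.477 -2.159 -0.557
endloop
endfacet
facet normal 0.200 0.919 -0.339
outer loop
vertex -3.262 -1.249 -1.679
vertex -3.223 -1.001 -0.983
vertex -2.681 -1.275 -1.406
endloop
endfacet
facet normal 0.239 -0.776 -0.584
outer loop
vertex -3.262 -1.249 -1.679
vertex -2.681 -1.275 -1.406
vertex -3.477 -2.159 -0.557
endloop
endfacet
facet normal 0.201 0.919 -0.338
outer loop
vertex -2.681 -1.275 -1.406
vertex -3.223 -1.001 -0.983
vertex -2.509 -1.095 -0.814
endloop
endfacet
facet normal 0.739 -0.674 -0.010
outer loop
vertex -2.681 -1.275 -1.406
vertex -2.509 -1.095 -0.814
vertex -3.477 -2.159 -0.557
endloop
endfacet
facet normal 0.201 0.919 -0.339
outer loop
vertex -2.509 -1.095 -0.814
vertex -3.223 -1.001 -0.983
vertex -2.875 -0.844 -0.35
endloop
endfacet
facet normal 0.610 -0.388 0.691
outer loop
vertex -2.509 -1.095 -0.814
vertex -2.875 -0.844 -0.35
vertex -3.477 -2.159 -0.557
endloop
endfacet
facet normal -0.475 -0.439 -0.763
outer loop
vertex 3.115 -0.904 -2.711
vertex 2.132 0.573 -2.95
vertex 4.284 -0.3 -3.787
endloop
endfacet
facet normal 0.549 -0.825 0.134
outer loop
vertex 5.328 0.667 -2.11
vertex 3.115 -0.904 -2.711
vertex 4.284 -0.3 -3.787
endloop
endfacet
facet normal -0.475 -0.439 -0.763
outer loop
vertex 4.284 -0.3 -3.787
vertex 2.132 0.573 -2.95
vertex 3.301 1.177 -4.026
endloop
endfacet
facet normal 0.688 0.355 -0.633
outer loop
vertex 3.301 1.177 -4.026
vertex 5.328 0.667 -2.11
vertex 4.284 -0.3 -3.787
endloop
endfacet
facet normal -0.688 -0.355 0.633
outer loop
vertex 3.115 -0.904 -2.711
vertex 3.176 1.54 -1.273
vertex 2.132 0.573 -2.95
endloop
endfacet
facet normal 0.549 -0.825 0.134
outer loop
vertex 4.159 0.063 -1.034
vertex 3.115 -0.904 -2.711
vertex 5.328 0.667 -2.11
endloop
endfacet
facet normal -0.688 -0.355 0.633
outer loop
vertex 4.159 0.063 -1.034
vertex 3.176 1.54 -1.273
vertex 3.115 -0.904 -2.711
endloop
endfacet
facet normal -0.549 0.825 -0.134
outer loop
vertex 2.132 0.573 -2.95
vertex 3.176 1.54 -1.273
vertex 3.301 1.177 -4.026
endloop
endfacet
facet normal 0.688 0.355 -0.633
outer loop
vertex 4.345 2.144 -2.349
vertex 5.328 0.667 -2.11
vertex 3.301 1.177 -4.026
endloop
endfacet
facet normal -0.549 0.825 -0.134
outer loop
vertex 3.301 1.177 -4.026
vertex 3.176 1.54 -1.273
vertex 4.345 2.144 -2.349
endloop
endfacet
facet normal 0.475 0.439 0.763
outer loop
vertex 4.345 2.144 -2.349
vertex 4.159 0.063 -1.034
vertex 5.328 0.667 -2.11
endloop
endfacet
facet normal 0.475 0.439 0.763
outer loop
vertex 3.176 1.54 -1.273
vertex 4.159 0.063 -1.034
vertex 4.345 2.144 -2.349
endloop
endfacet
facet normal -0.638 -0.220 -0.738
outer loop
vertex -0.385 -2.649 0.871
vertex -0.821 -2.136 1.095
vertex -0.318 -1.99 0.616
endloop
endfacet
facet normal 0.911 -0.226 -0.346
outer loop
vertex -0.385 -2.649 0.871
vertex -0.318 -1.99 0.616
vertex 0.541 -1.664 2.665
endloop
endfacet
facet normal -0.638 -0.220 -0.738
outer loop
vertex -0.318 -1.99 0.616
vertex -0.821 -2.136 1.095
vertex -0.754 -1.477 0.84
endloop
endfacet
facet normal 0.622 0.690 -0.370
outer loop
vertex -0.318 -1.99 0.616
vertex -0.754 -1.477 0.84
vertex 0.541 -1.664 2.665
endloop
endfacet
facet normal -0.639 -0.220 -0.737
outer loop
vertex -0.754 -1.477 0.84
vertex -0.821 -2.136 1.095
vertex -1.257 -1.622 1.319
endloop
endfacet
facet normal -0.111 0.978 0.179
outer loop
vertex -0.754 -1.477 0.84
vertex -1.257 -1.622 1.319
vertex 0.541 -1.664 2.665
endloop
endfacet
facet normal -0.640 -0.222 -0.736
outer loop
vertex -1.257 -1.622 1.319
vertex -0.821 -2.136 1.095
vertex -1.323 -2.281 1.575
endloop
endfacet
facet normal -0.556 0.349 0.754
outer loop
vertex -1.257 -1.622 1.319
vertex -1.323 -2.281 1.575
vertex 0.541 -1.664 2.665
endloop
endfacet
facet normal -0.640 -0.222 -0.736
outer loop
vertex -1.323 -2.281 1.575
vertex -0.821 -2.136 1.095
vertex -0.887 -2.794 1.351
endloop
endfacet
facet normal -0.268 -0.567 0.779
outer loop
vertex -1.323 -2.281 1.575
vertex -0.887 -2.794 1.351
vertex 0.541 -1.664 2.665
endloop
endfacet
facet normal -0.640 -0.222 -0.736
outer loop
vertex -0.887 -2.794 1.351
vertex -0.821 -2.136 1.095
vertex -0.385 -2.649 0.871
endloop
endfacet
facet normal 0.466 -0.855 0.229
outer loop
vertex -0.887 -2.794 1.351
vertex -0.385 -2.649 0.871
vertex 0.541 -1.664 2.665
endloop
endfacet

endsolid


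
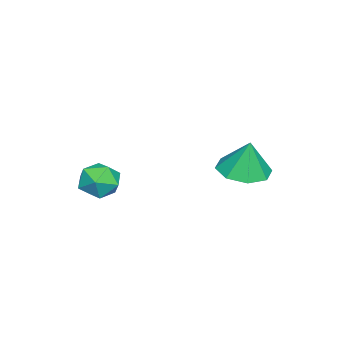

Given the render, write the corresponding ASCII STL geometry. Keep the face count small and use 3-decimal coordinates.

solid 
facet normal -0.081 -0.182 -0.980
outer loop
vertex -1.196 2.511 -0.477
vertex -2.233 2.878 -0.459
vertex -1.248 3.338 -0.626
endloop
endfacet
facet normal 0.879 0.138 0.457
outer loop
vertex -1.196 2.511 -0.477
vertex -1.248 3.338 -0.626
vertex -2.107 3.162 1.079
endloop
endfacet
facet normal -0.081 -0.181 -0.980
outer loop
vertex -1.248 3.338 -0.626
vertex -2.233 2.878 -0.459
vertex -1.877 3.896 -0.677
endloop
endfacet
facet normal 0.598 0.708 0.374
outer loop
vertex -1.248 3.338 -0.626
vertex -1.877 3.896 -0.677
vertex -2.107 3.162 1.079
endloop
endfacet
facet normal -0.080 -0.182 -0.980
outer loop
vertex -1.877 3.896 -0.677
vertex -2.233 2.878 -0.459
vertex -2.715 3.857 -0.601
endloop
endfacet
facet normal -0.008 0.923 0.385
outer loop
vertex -1.877 3.896 -0.677
vertex -2.715 3.857 -0.601
vertex -2.107 3.162 1.079
endloop
endfacet
facet normal -0.080 -0.182 -0.980
outer loop
vertex -2.715 3.857 -0.601
vertex -2.233 2.878 -0.459
vertex -3.27 3.245 -0.442
endloop
endfacet
facet normal -0.583 0.654 0.482
outer loop
vertex -2.715 3.857 -0.601
vertex -3.27 3.245 -0.442
vertex -2.107 3.162 1.079
endloop
endfacet
facet normal -0.080 -0.182 -0.980
outer loop
vertex -3.27 3.245 -0.442
vertex -2.233 2.878 -0.459
vertex -3.219 2.418 -0.293
endloop
endfacet
facet normal -0.791 0.061 0.608
outer loop
vertex -3.27 3.245 -0.442
vertex -3.219 2.418 -0.293
vertex -2.107 3.162 1.079
endloop
endfacet
facet normal -0.081 -0.181 -0.980
outer loop
vertex -3.219 2.418 -0.293
vertex -2.233 2.878 -0.459
vertex -2.59 1.86 -0.242
endloop
endfacet
facet normal -0.510 -0.512 0.691
outer loop
vertex -3.219 2.418 -0.293
vertex -2.59 1.86 -0.242
vertex -2.107 3.162 1.079
endloop
endfacet
facet normal -0.080 -0.181 -0.980
outer loop
vertex -2.59 1.86 -0.242
vertex -2.233 2.878 -0.459
vertex -1.752 1.899 -0.318
endloop
endfacet
facet normal 0.096 -0.726 0.681
outer loop
vertex -2.59 1.86 -0.242
vertex -1.752 1.899 -0.318
vertex -2.107 3.162 1.079
endloop
endfacet
facet normal -0.081 -0.181 -0.980
outer loop
vertex -1.752 1.899 -0.318
vertex -2.233 2.878 -0.459
vertex -1.196 2.511 -0.477
endloop
endfacet
facet normal 0.671 -0.457 0.584
outer loop
vertex -1.752 1.899 -0.318
vertex -1.196 2.511 -0.477
vertex -2.107 3.162 1.079
endloop
endfacet
facet normal -0.803 0.448 -0.393
outer loop
vertex 1.255 -0.958 -0.566
vertex 0.724 -1.631 -0.247
vertex 0.884 -0.892 0.268
endloop
endfacet
facet normal -0.308 0.928 -0.210
outer loop
vertex 1.255 -0.958 -0.566
vertex 0.884 -0.892 0.268
vertex 1.751 -0.635 0.132
endloop
endfacet
facet normal 0.291 0.772 -0.564
outer loop
vertex 1.255 -0.958 -0.566
vertex 1.751 -0.635 0.132
vertex 2.128 -1.215 -0.467
endloop
endfacet
facet normal 0.167 0.195 -0.966
outer loop
vertex 1.255 -0.958 -0.566
vertex 2.128 -1.215 -0.467
vertex 1.493 -1.831 -0.701
endloop
endfacet
facet normal -0.510 -0.006 -0.860
outer loop
vertex 1.255 -0.958 -0.566
vertex 1.493 -1.831 -0.701
vertex 0.724 -1.631 -0.247
endloop
endfacet
facet normal -0.177 0.855 0.488
outer loop
vertex 1.751 -0.635 0.132
vertex 0.884 -0.892 0.268
vertex 1.527 -1.109 0.881
endloop
endfacet
facet normal -0.978 0.078 0.192
outer loop
vertex 0.884 -0.892 0.268
vertex 0.724 -1.631 -0.247
vertex 0.892 -1.725 0.647
endloop
endfacet
facet normal -0.503 -0.654 -0.565
outer loop
vertex 0.724 -1.631 -0.247
vertex 1.493 -1.831 -0.701
vertex 1.269 -2.305 0.048
endloop
endfacet
facet normal 0.591 -0.329 -0.736
outer loop
vertex 1.493 -1.831 -0.701
vertex 2.128 -1.215 -0.467
vertex 2.136 -2.048 -0.088
endloop
endfacet
facet normal 0.793 0.604 -0.086
outer loop
vertex 2.128 -1.215 -0.467
vertex 1.751 -0.635 0.132
vertex 2.296 -1.309 0.427
endloop
endfacet
facet normal -0.167 -0.195 0.966
outer loop
vertex 1.765 -1.982 0.746
vertex 1.527 -1.109 0.881
vertex 0.892 -1.725 0.647
endloop
endfacet
facet normal -0.291 -0.772 0.564
outer loop
vertex 1.765 -1.982 0.746
vertex 0.892 -1.725 0.647
vertex 1.269 -2.305 0.048
endloop
endfacet
facet normal 0.308 -0.928 0.210
outer loop
vertex 1.765 -1.982 0.746
vertex 1.269 -2.305 0.048
vertex 2.136 -2.048 -0.088
endloop
endfacet
facet normal 0.803 -0.448 0.393
outer loop
vertex 1.765 -1.982 0.746
vertex 2.136 -2.048 -0.088
vertex 2.296 -1.309 0.427
endloop
endfacet
facet normal 0.510 0.006 0.860
outer loop
vertex 1.765 -1.982 0.746
vertex 2.296 -1.309 0.427
vertex 1.527 -1.109 0.881
endloop
endfacet
facet normal -0.591 0.329 0.736
outer loop
vertex 0.892 -1.725 0.647
vertex 1.527 -1.109 0.881
vertex 0.884 -0.892 0.268
endloop
endfacet
facet normal -0.793 -0.604 0.086
outer loop
vertex 1.269 -2.305 0.048
vertex 0.892 -1.725 0.647
vertex 0.724 -1.631 -0.247
endloop
endfacet
facet normal 0.177 -0.855 -0.488
outer loop
vertex 2.136 -2.048 -0.088
vertex 1.269 -2.305 0.048
vertex 1.493 -1.831 -0.701
endloop
endfacet
facet normal 0.978 -0.078 -0.192
outer loop
vertex 2.296 -1.309 0.427
vertex 2.136 -2.048 -0.088
vertex 2.128 -1.215 -0.467
endloop
endfacet
facet normal 0.503 0.654 0.565
outer loop
vertex 1.527 -1.109 0.881
vertex 2.296 -1.309 0.427
vertex 1.751 -0.635 0.132
endloop
endfacet

endsolid


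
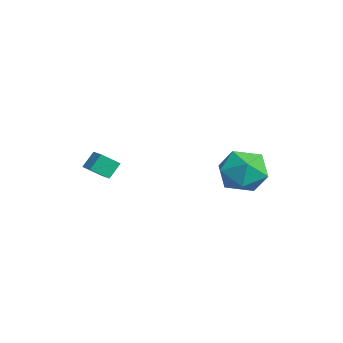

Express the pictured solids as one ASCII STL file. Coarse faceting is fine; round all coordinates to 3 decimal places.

solid 
facet normal -0.775 -0.314 0.549
outer loop
vertex -0.495 3.547 -1.335
vertex -0.285 2.41 -1.689
vertex 0.247 2.841 -0.692
endloop
endfacet
facet normal -0.475 0.265 0.839
outer loop
vertex -0.495 3.547 -1.335
vertex 0.247 2.841 -0.692
vertex 0.536 3.998 -0.893
endloop
endfacet
facet normal -0.499 0.790 0.357
outer loop
vertex -0.495 3.547 -1.335
vertex 0.536 3.998 -0.893
vertex 0.184 4.282 -2.014
endloop
endfacet
facet normal -0.812 0.536 -0.232
outer loop
vertex -0.495 3.547 -1.335
vertex 0.184 4.282 -2.014
vertex -0.324 3.3 -2.506
endloop
endfacet
facet normal -0.983 -0.146 -0.113
outer loop
vertex -0.495 3.547 -1.335
vertex -0.324 3.3 -2.506
vertex -0.285 2.41 -1.689
endloop
endfacet
facet normal 0.210 0.116 0.971
outer loop
vertex 0.536 3.998 -0.893
vertex 0.247 2.841 -0.692
vertex 1.384 3.14 -0.974
endloop
endfacet
facet normal -0.274 -0.821 0.501
outer loop
vertex 0.247 2.841 -0.692
vertex -0.285 2.41 -1.689
vertex 0.876 2.158 -1.466
endloop
endfacet
facet normal -0.611 -0.550 -0.570
outer loop
vertex -0.285 2.41 -1.689
vertex -0.324 3.3 -2.506
vertex 0.524 2.442 -2.587
endloop
endfacet
facet normal -0.335 0.555 -0.762
outer loop
vertex -0.324 3.3 -2.506
vertex 0.184 4.282 -2.014
vertex 0.813 3.599 -2.788
endloop
endfacet
facet normal 0.173 0.966 0.190
outer loop
vertex 0.184 4.282 -2.014
vertex 0.536 3.998 -0.893
vertex 1.345 4.03 -1.791
endloop
endfacet
facet normal 0.812 -0.536 0.232
outer loop
vertex 1.555 2.893 -2.145
vertex 1.384 3.14 -0.974
vertex 0.876 2.158 -1.466
endloop
endfacet
facet normal 0.499 -0.790 -0.357
outer loop
vertex 1.555 2.893 -2.145
vertex 0.876 2.158 -1.466
vertex 0.524 2.442 -2.587
endloop
endfacet
facet normal 0.475 -0.265 -0.839
outer loop
vertex 1.555 2.893 -2.145
vertex 0.524 2.442 -2.587
vertex 0.813 3.599 -2.788
endloop
endfacet
facet normal 0.775 0.314 -0.549
outer loop
vertex 1.555 2.893 -2.145
vertex 0.813 3.599 -2.788
vertex 1.345 4.03 -1.791
endloop
endfacet
facet normal 0.983 0.146 0.113
outer loop
vertex 1.555 2.893 -2.145
vertex 1.345 4.03 -1.791
vertex 1.384 3.14 -0.974
endloop
endfacet
facet normal 0.335 -0.555 0.762
outer loop
vertex 0.876 2.158 -1.466
vertex 1.384 3.14 -0.974
vertex 0.247 2.841 -0.692
endloop
endfacet
facet normal -0.173 -0.966 -0.190
outer loop
vertex 0.524 2.442 -2.587
vertex 0.876 2.158 -1.466
vertex -0.285 2.41 -1.689
endloop
endfacet
facet normal -0.210 -0.116 -0.971
outer loop
vertex 0.813 3.599 -2.788
vertex 0.524 2.442 -2.587
vertex -0.324 3.3 -2.506
endloop
endfacet
facet normal 0.274 0.821 -0.501
outer loop
vertex 1.345 4.03 -1.791
vertex 0.813 3.599 -2.788
vertex 0.184 4.282 -2.014
endloop
endfacet
facet normal 0.611 0.550 0.570
outer loop
vertex 1.384 3.14 -0.974
vertex 1.345 4.03 -1.791
vertex 0.536 3.998 -0.893
endloop
endfacet
facet normal -0.963 -0.187 -0.196
outer loop
vertex -3.553 -2.618 -2.602
vertex -3.803 -2.082 -1.884
vertex -3.585 -1.799 -3.225
endloop
endfacet
facet normal 0.270 -0.576 -0.771
outer loop
vertex -2.757 -1.638 -3.056
vertex -3.553 -2.618 -2.602
vertex -3.585 -1.799 -3.225
endloop
endfacet
facet normal -0.963 -0.187 -0.196
outer loop
vertex -3.585 -1.799 -3.225
vertex -3.803 -2.082 -1.884
vertex -3.835 -1.263 -2.507
endloop
endfacet
facet normal -0.031 0.796 -0.605
outer loop
vertex -3.835 -1.263 -2.507
vertex -2.757 -1.638 -3.056
vertex -3.585 -1.799 -3.225
endloop
endfacet
facet normal 0.031 -0.796 0.605
outer loop
vertex -3.553 -2.618 -2.602
vertex -2.975 -1.921 -1.715
vertex -3.803 -2.082 -1.884
endloop
endfacet
facet normal 0.270 -0.576 -0.771
outer loop
vertex -2.725 -2.457 -2.433
vertex -3.553 -2.618 -2.602
vertex -2.757 -1.638 -3.056
endloop
endfacet
facet normal 0.031 -0.796 0.605
outer loop
vertex -2.725 -2.457 -2.433
vertex -2.975 -1.921 -1.715
vertex -3.553 -2.618 -2.602
endloop
endfacet
facet normal -0.270 0.576 0.771
outer loop
vertex -3.803 -2.082 -1.884
vertex -2.975 -1.921 -1.715
vertex -3.835 -1.263 -2.507
endloop
endfacet
facet normal -0.031 0.796 -0.605
outer loop
vertex -3.007 -1.102 -2.338
vertex -2.757 -1.638 -3.056
vertex -3.835 -1.263 -2.507
endloop
endfacet
facet normal -0.270 0.576 0.771
outer loop
vertex -3.835 -1.263 -2.507
vertex -2.975 -1.921 -1.715
vertex -3.007 -1.102 -2.338
endloop
endfacet
facet normal 0.963 0.187 0.196
outer loop
vertex -3.007 -1.102 -2.338
vertex -2.725 -2.457 -2.433
vertex -2.757 -1.638 -3.056
endloop
endfacet
facet normal 0.963 0.187 0.196
outer loop
vertex -2.975 -1.921 -1.715
vertex -2.725 -2.457 -2.433
vertex -3.007 -1.102 -2.338
endloop
endfacet

endsolid


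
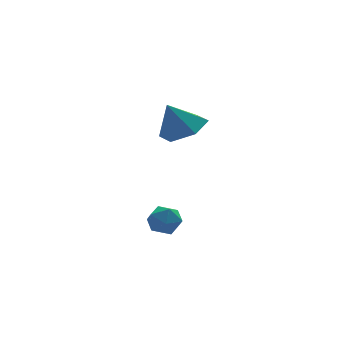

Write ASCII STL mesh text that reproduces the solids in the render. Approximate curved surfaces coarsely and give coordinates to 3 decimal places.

solid 
facet normal 0.444 -0.061 -0.894
outer loop
vertex 1.449 3.63 2.668
vertex 0.721 3.943 2.285
vertex 1.347 4.498 2.558
endloop
endfacet
facet normal 0.518 0.167 0.839
outer loop
vertex 1.449 3.63 2.668
vertex 1.347 4.498 2.558
vertex 0.179 4.017 3.375
endloop
endfacet
facet normal 0.444 -0.061 -0.894
outer loop
vertex 1.347 4.498 2.558
vertex 0.721 3.943 2.285
vertex 0.619 4.81 2.175
endloop
endfacet
facet normal 0.056 0.823 0.565
outer loop
vertex 1.347 4.498 2.558
vertex 0.619 4.81 2.175
vertex 0.179 4.017 3.375
endloop
endfacet
facet normal 0.445 -0.061 -0.893
outer loop
vertex 0.619 4.81 2.175
vertex 0.721 3.943 2.285
vertex -0.007 4.255 1.901
endloop
endfacet
facet normal -0.697 0.688 0.199
outer loop
vertex 0.619 4.81 2.175
vertex -0.007 4.255 1.901
vertex 0.179 4.017 3.375
endloop
endfacet
facet normal 0.445 -0.062 -0.894
outer loop
vertex -0.007 4.255 1.901
vertex 0.721 3.943 2.285
vertex 0.095 3.388 2.012
endloop
endfacet
facet normal -0.989 -0.102 0.108
outer loop
vertex -0.007 4.255 1.901
vertex 0.095 3.388 2.012
vertex 0.179 4.017 3.375
endloop
endfacet
facet normal 0.444 -0.061 -0.894
outer loop
vertex 0.095 3.388 2.012
vertex 0.721 3.943 2.285
vertex 0.823 3.075 2.395
endloop
endfacet
facet normal -0.527 -0.759 0.383
outer loop
vertex 0.095 3.388 2.012
vertex 0.823 3.075 2.395
vertex 0.179 4.017 3.375
endloop
endfacet
facet normal 0.444 -0.061 -0.894
outer loop
vertex 0.823 3.075 2.395
vertex 0.721 3.943 2.285
vertex 1.449 3.63 2.668
endloop
endfacet
facet normal 0.227 -0.624 0.748
outer loop
vertex 0.823 3.075 2.395
vertex 1.449 3.63 2.668
vertex 0.179 4.017 3.375
endloop
endfacet
facet normal -0.268 0.953 0.139
outer loop
vertex -0.005 3.802 -1.559
vertex -0.627 3.618 -1.495
vertex -0.241 3.65 -0.971
endloop
endfacet
facet normal 0.397 0.837 0.376
outer loop
vertex -0.005 3.802 -1.559
vertex -0.241 3.65 -0.971
vertex 0.353 3.447 -1.146
endloop
endfacet
facet normal 0.786 0.594 -0.171
outer loop
vertex -0.005 3.802 -1.559
vertex 0.353 3.447 -1.146
vertex 0.334 3.29 -1.778
endloop
endfacet
facet normal 0.363 0.559 -0.745
outer loop
vertex -0.005 3.802 -1.559
vertex 0.334 3.29 -1.778
vertex -0.272 3.396 -1.994
endloop
endfacet
facet normal -0.288 0.782 -0.553
outer loop
vertex -0.005 3.802 -1.559
vertex -0.272 3.396 -1.994
vertex -0.627 3.618 -1.495
endloop
endfacet
facet normal 0.368 0.326 0.871
outer loop
vertex 0.353 3.447 -1.146
vertex -0.241 3.65 -0.971
vertex -0.048 3.044 -0.826
endloop
endfacet
facet normal -0.706 0.513 0.488
outer loop
vertex -0.241 3.65 -0.971
vertex -0.627 3.618 -1.495
vertex -0.654 3.15 -1.042
endloop
endfacet
facet normal -0.740 0.235 -0.631
outer loop
vertex -0.627 3.618 -1.495
vertex -0.272 3.396 -1.994
vertex -0.673 2.993 -1.674
endloop
endfacet
facet normal 0.314 -0.125 -0.941
outer loop
vertex -0.272 3.396 -1.994
vertex 0.334 3.29 -1.778
vertex -0.079 2.79 -1.849
endloop
endfacet
facet normal 0.997 -0.070 -0.013
outer loop
vertex 0.334 3.29 -1.778
vertex 0.353 3.447 -1.146
vertex 0.307 2.822 -1.325
endloop
endfacet
facet normal -0.363 -0.559 0.745
outer loop
vertex -0.315 2.638 -1.261
vertex -0.048 3.044 -0.826
vertex -0.654 3.15 -1.042
endloop
endfacet
facet normal -0.786 -0.594 0.171
outer loop
vertex -0.315 2.638 -1.261
vertex -0.654 3.15 -1.042
vertex -0.673 2.993 -1.674
endloop
endfacet
facet normal -0.397 -0.837 -0.376
outer loop
vertex -0.315 2.638 -1.261
vertex -0.673 2.993 -1.674
vertex -0.079 2.79 -1.849
endloop
endfacet
facet normal 0.268 -0.953 -0.139
outer loop
vertex -0.315 2.638 -1.261
vertex -0.079 2.79 -1.849
vertex 0.307 2.822 -1.325
endloop
endfacet
facet normal 0.288 -0.782 0.553
outer loop
vertex -0.315 2.638 -1.261
vertex 0.307 2.822 -1.325
vertex -0.048 3.044 -0.826
endloop
endfacet
facet normal -0.314 0.125 0.941
outer loop
vertex -0.654 3.15 -1.042
vertex -0.048 3.044 -0.826
vertex -0.241 3.65 -0.971
endloop
endfacet
facet normal -0.997 0.070 0.013
outer loop
vertex -0.673 2.993 -1.674
vertex -0.654 3.15 -1.042
vertex -0.627 3.618 -1.495
endloop
endfacet
facet normal -0.368 -0.326 -0.871
outer loop
vertex -0.079 2.79 -1.849
vertex -0.673 2.993 -1.674
vertex -0.272 3.396 -1.994
endloop
endfacet
facet normal 0.706 -0.513 -0.488
outer loop
vertex 0.307 2.822 -1.325
vertex -0.079 2.79 -1.849
vertex 0.334 3.29 -1.778
endloop
endfacet
facet normal 0.740 -0.235 0.631
outer loop
vertex -0.048 3.044 -0.826
vertex 0.307 2.822 -1.325
vertex 0.353 3.447 -1.146
endloop
endfacet

endsolid


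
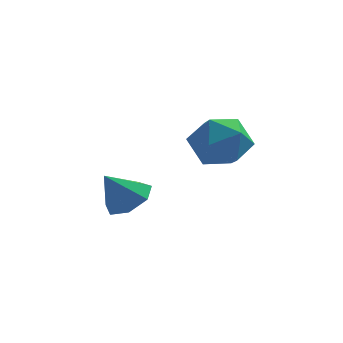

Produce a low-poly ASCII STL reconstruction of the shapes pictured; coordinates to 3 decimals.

solid 
facet normal 0.502 0.304 -0.809
outer loop
vertex -2.722 -1.429 -2.286
vertex -3.481 -0.844 -2.537
vertex -2.697 -0.63 -1.97
endloop
endfacet
facet normal 0.498 -0.332 0.801
outer loop
vertex -2.722 -1.429 -2.286
vertex -2.697 -0.63 -1.97
vertex -4.259 -1.316 -1.283
endloop
endfacet
facet normal 0.502 0.304 -0.809
outer loop
vertex -2.697 -0.63 -1.97
vertex -3.481 -0.844 -2.537
vertex -3.262 0.007 -2.081
endloop
endfacet
facet normal 0.235 0.366 0.900
outer loop
vertex -2.697 -0.63 -1.97
vertex -3.262 0.007 -2.081
vertex -4.259 -1.316 -1.283
endloop
endfacet
facet normal 0.502 0.304 -0.809
outer loop
vertex -3.262 0.007 -2.081
vertex -3.481 -0.844 -2.537
vertex -3.992 0.004 -2.535
endloop
endfacet
facet normal -0.392 0.674 0.626
outer loop
vertex -3.262 0.007 -2.081
vertex -3.992 0.004 -2.535
vertex -4.259 -1.316 -1.283
endloop
endfacet
facet normal 0.503 0.305 -0.809
outer loop
vertex -3.992 0.004 -2.535
vertex -3.481 -0.844 -2.537
vertex -4.336 -0.638 -2.991
endloop
endfacet
facet normal -0.915 0.360 0.184
outer loop
vertex -3.992 0.004 -2.535
vertex -4.336 -0.638 -2.991
vertex -4.259 -1.316 -1.283
endloop
endfacet
facet normal 0.503 0.305 -0.809
outer loop
vertex -4.336 -0.638 -2.991
vertex -3.481 -0.844 -2.537
vertex -4.036 -1.435 -3.105
endloop
endfacet
facet normal -0.936 -0.339 -0.092
outer loop
vertex -4.336 -0.638 -2.991
vertex -4.036 -1.435 -3.105
vertex -4.259 -1.316 -1.283
endloop
endfacet
facet normal 0.503 0.305 -0.809
outer loop
vertex -4.036 -1.435 -3.105
vertex -3.481 -0.844 -2.537
vertex -3.318 -1.787 -2.791
endloop
endfacet
facet normal -0.442 -0.897 0.005
outer loop
vertex -4.036 -1.435 -3.105
vertex -3.318 -1.787 -2.791
vertex -4.259 -1.316 -1.283
endloop
endfacet
facet normal 0.502 0.305 -0.809
outer loop
vertex -3.318 -1.787 -2.791
vertex -3.481 -0.844 -2.537
vertex -2.722 -1.429 -2.286
endloop
endfacet
facet normal 0.197 -0.894 0.402
outer loop
vertex -3.318 -1.787 -2.791
vertex -2.722 -1.429 -2.286
vertex -4.259 -1.316 -1.283
endloop
endfacet
facet normal -0.169 0.424 0.890
outer loop
vertex -0.577 -2.873 2.005
vertex -0.282 -3.889 2.545
vertex 0.552 -3.075 2.316
endloop
endfacet
facet normal 0.049 0.909 0.413
outer loop
vertex -0.577 -2.873 2.005
vertex 0.552 -3.075 2.316
vertex 0.305 -2.583 1.263
endloop
endfacet
facet normal -0.409 0.903 -0.134
outer loop
vertex -0.577 -2.873 2.005
vertex 0.305 -2.583 1.263
vertex -0.682 -3.093 0.842
endloop
endfacet
facet normal -0.911 0.413 0.004
outer loop
vertex -0.577 -2.873 2.005
vertex -0.682 -3.093 0.842
vertex -1.045 -3.9 1.634
endloop
endfacet
facet normal -0.762 0.117 0.637
outer loop
vertex -0.577 -2.873 2.005
vertex -1.045 -3.9 1.634
vertex -0.282 -3.889 2.545
endloop
endfacet
facet normal 0.687 0.706 0.169
outer loop
vertex 0.305 -2.583 1.263
vertex 0.552 -3.075 2.316
vertex 1.145 -3.42 1.346
endloop
endfacet
facet normal 0.334 -0.078 0.939
outer loop
vertex 0.552 -3.075 2.316
vertex -0.282 -3.889 2.545
vertex 0.782 -4.227 2.138
endloop
endfacet
facet normal -0.624 -0.574 0.530
outer loop
vertex -0.282 -3.889 2.545
vertex -1.045 -3.9 1.634
vertex -0.205 -4.737 1.717
endloop
endfacet
facet normal -0.864 -0.096 -0.494
outer loop
vertex -1.045 -3.9 1.634
vertex -0.682 -3.093 0.842
vertex -0.452 -4.245 0.664
endloop
endfacet
facet normal -0.053 0.695 -0.717
outer loop
vertex -0.682 -3.093 0.842
vertex 0.305 -2.583 1.263
vertex 0.382 -3.431 0.435
endloop
endfacet
facet normal 0.911 -0.413 -0.004
outer loop
vertex 0.677 -4.447 0.975
vertex 1.145 -3.42 1.346
vertex 0.782 -4.227 2.138
endloop
endfacet
facet normal 0.409 -0.903 0.134
outer loop
vertex 0.677 -4.447 0.975
vertex 0.782 -4.227 2.138
vertex -0.205 -4.737 1.717
endloop
endfacet
facet normal -0.049 -0.909 -0.413
outer loop
vertex 0.677 -4.447 0.975
vertex -0.205 -4.737 1.717
vertex -0.452 -4.245 0.664
endloop
endfacet
facet normal 0.169 -0.424 -0.890
outer loop
vertex 0.677 -4.447 0.975
vertex -0.452 -4.245 0.664
vertex 0.382 -3.431 0.435
endloop
endfacet
facet normal 0.762 -0.117 -0.637
outer loop
vertex 0.677 -4.447 0.975
vertex 0.382 -3.431 0.435
vertex 1.145 -3.42 1.346
endloop
endfacet
facet normal 0.864 0.096 0.494
outer loop
vertex 0.782 -4.227 2.138
vertex 1.145 -3.42 1.346
vertex 0.552 -3.075 2.316
endloop
endfacet
facet normal 0.053 -0.695 0.717
outer loop
vertex -0.205 -4.737 1.717
vertex 0.782 -4.227 2.138
vertex -0.282 -3.889 2.545
endloop
endfacet
facet normal -0.687 -0.706 -0.169
outer loop
vertex -0.452 -4.245 0.664
vertex -0.205 -4.737 1.717
vertex -1.045 -3.9 1.634
endloop
endfacet
facet normal -0.334 0.078 -0.939
outer loop
vertex 0.382 -3.431 0.435
vertex -0.452 -4.245 0.664
vertex -0.682 -3.093 0.842
endloop
endfacet
facet normal 0.624 0.574 -0.530
outer loop
vertex 1.145 -3.42 1.346
vertex 0.382 -3.431 0.435
vertex 0.305 -2.583 1.263
endloop
endfacet

endsolid


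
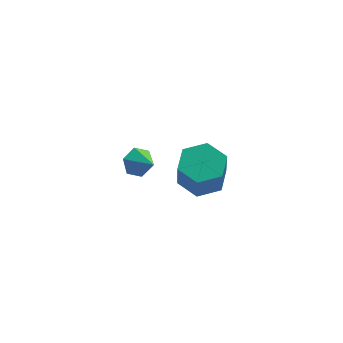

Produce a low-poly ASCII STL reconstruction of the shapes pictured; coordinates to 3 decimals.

solid 
facet normal 0.084 0.304 -0.949
outer loop
vertex 1.008 -1.505 3.105
vertex 0.153 -1.529 3.022
vertex 0.539 -0.807 3.287
endloop
endfacet
facet normal 0.834 0.500 0.233
outer loop
vertex 1.008 -1.505 3.105
vertex 0.539 -0.807 3.287
vertex 0.903 -1.887 4.301
endloop
endfacet
facet normal 0.833 0.501 0.234
outer loop
vertex 0.903 -1.887 4.301
vertex 0.539 -0.807 3.287
vertex 0.433 -1.19 4.483
endloop
endfacet
facet normal -0.083 -0.304 0.949
outer loop
vertex 0.903 -1.887 4.301
vertex 0.433 -1.19 4.483
vertex 0.047 -1.911 4.218
endloop
endfacet
facet normal 0.084 0.304 -0.949
outer loop
vertex 0.539 -0.807 3.287
vertex 0.153 -1.529 3.022
vertex -0.317 -0.831 3.204
endloop
endfacet
facet normal -0.056 0.952 0.300
outer loop
vertex 0.539 -0.807 3.287
vertex -0.317 -0.831 3.204
vertex 0.433 -1.19 4.483
endloop
endfacet
facet normal -0.056 0.952 0.300
outer loop
vertex 0.433 -1.19 4.483
vertex -0.317 -0.831 3.204
vertex -0.422 -1.214 4.4
endloop
endfacet
facet normal -0.084 -0.304 0.949
outer loop
vertex 0.433 -1.19 4.483
vertex -0.422 -1.214 4.4
vertex 0.047 -1.911 4.218
endloop
endfacet
facet normal 0.084 0.304 -0.949
outer loop
vertex -0.317 -0.831 3.204
vertex 0.153 -1.529 3.022
vertex -0.703 -1.553 2.939
endloop
endfacet
facet normal -0.890 0.451 0.066
outer loop
vertex -0.317 -0.831 3.204
vertex -0.703 -1.553 2.939
vertex -0.422 -1.214 4.4
endloop
endfacet
facet normal -0.890 0.452 0.066
outer loop
vertex -0.422 -1.214 4.4
vertex -0.703 -1.553 2.939
vertex -0.808 -1.935 4.135
endloop
endfacet
facet normal -0.084 -0.304 0.949
outer loop
vertex -0.422 -1.214 4.4
vertex -0.808 -1.935 4.135
vertex 0.047 -1.911 4.218
endloop
endfacet
facet normal 0.083 0.304 -0.949
outer loop
vertex -0.703 -1.553 2.939
vertex 0.153 -1.529 3.022
vertex -0.233 -2.25 2.757
endloop
endfacet
facet normal -0.833 -0.501 -0.233
outer loop
vertex -0.703 -1.553 2.939
vertex -0.233 -2.25 2.757
vertex -0.808 -1.935 4.135
endloop
endfacet
facet normal -0.834 -0.499 -0.234
outer loop
vertex -0.808 -1.935 4.135
vertex -0.233 -2.25 2.757
vertex -0.339 -2.633 3.953
endloop
endfacet
facet normal -0.084 -0.304 0.949
outer loop
vertex -0.808 -1.935 4.135
vertex -0.339 -2.633 3.953
vertex 0.047 -1.911 4.218
endloop
endfacet
facet normal 0.084 0.304 -0.949
outer loop
vertex -0.233 -2.25 2.757
vertex 0.153 -1.529 3.022
vertex 0.622 -2.226 2.84
endloop
endfacet
facet normal 0.056 -0.952 -0.300
outer loop
vertex -0.233 -2.25 2.757
vertex 0.622 -2.226 2.84
vertex -0.339 -2.633 3.953
endloop
endfacet
facet normal 0.056 -0.952 -0.300
outer loop
vertex -0.339 -2.633 3.953
vertex 0.622 -2.226 2.84
vertex 0.517 -2.609 4.036
endloop
endfacet
facet normal -0.084 -0.304 0.949
outer loop
vertex -0.339 -2.633 3.953
vertex 0.517 -2.609 4.036
vertex 0.047 -1.911 4.218
endloop
endfacet
facet normal 0.084 0.304 -0.949
outer loop
vertex 0.622 -2.226 2.84
vertex 0.153 -1.529 3.022
vertex 1.008 -1.505 3.105
endloop
endfacet
facet normal 0.890 -0.452 -0.067
outer loop
vertex 0.622 -2.226 2.84
vertex 1.008 -1.505 3.105
vertex 0.517 -2.609 4.036
endloop
endfacet
facet normal 0.890 -0.451 -0.066
outer loop
vertex 0.517 -2.609 4.036
vertex 1.008 -1.505 3.105
vertex 0.903 -1.887 4.301
endloop
endfacet
facet normal -0.084 -0.304 0.949
outer loop
vertex 0.517 -2.609 4.036
vertex 0.903 -1.887 4.301
vertex 0.047 -1.911 4.218
endloop
endfacet
facet normal -0.318 0.779 -0.540
outer loop
vertex -0.382 2.752 -0.466
vertex -0.927 2.763 -0.129
vertex -0.423 3.105 0.067
endloop
endfacet
facet normal 0.988 -0.080 0.129
outer loop
vertex -0.382 2.752 -0.466
vertex -0.423 3.105 0.067
vertex -0.573 1.897 0.469
endloop
endfacet
facet normal -0.319 0.779 -0.540
outer loop
vertex -0.423 3.105 0.067
vertex -0.927 2.763 -0.129
vertex -0.967 3.115 0.403
endloop
endfacet
facet normal 0.516 0.212 0.830
outer loop
vertex -0.423 3.105 0.067
vertex -0.967 3.115 0.403
vertex -0.573 1.897 0.469
endloop
endfacet
facet normal -0.319 0.779 -0.540
outer loop
vertex -0.967 3.115 0.403
vertex -0.927 2.763 -0.129
vertex -1.471 2.773 0.207
endloop
endfacet
facet normal -0.329 -0.055 0.943
outer loop
vertex -0.967 3.115 0.403
vertex -1.471 2.773 0.207
vertex -0.573 1.897 0.469
endloop
endfacet
facet normal -0.319 0.780 -0.539
outer loop
vertex -1.471 2.773 0.207
vertex -0.927 2.763 -0.129
vertex -1.431 2.421 -0.326
endloop
endfacet
facet normal -0.704 -0.616 0.354
outer loop
vertex -1.471 2.773 0.207
vertex -1.431 2.421 -0.326
vertex -0.573 1.897 0.469
endloop
endfacet
facet normal -0.317 0.779 -0.540
outer loop
vertex -1.431 2.421 -0.326
vertex -0.927 2.763 -0.129
vertex -0.886 2.41 -0.662
endloop
endfacet
facet normal -0.233 -0.908 -0.348
outer loop
vertex -1.431 2.421 -0.326
vertex -0.886 2.41 -0.662
vertex -0.573 1.897 0.469
endloop
endfacet
facet normal -0.318 0.779 -0.540
outer loop
vertex -0.886 2.41 -0.662
vertex -0.927 2.763 -0.129
vertex -0.382 2.752 -0.466
endloop
endfacet
facet normal 0.614 -0.641 -0.461
outer loop
vertex -0.886 2.41 -0.662
vertex -0.382 2.752 -0.466
vertex -0.573 1.897 0.469
endloop
endfacet

endsolid


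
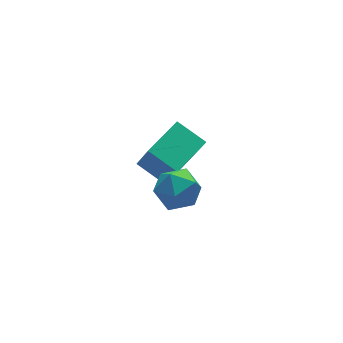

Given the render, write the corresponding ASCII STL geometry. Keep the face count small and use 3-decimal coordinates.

solid 
facet normal -0.470 0.777 0.420
outer loop
vertex 0.9 2.71 1.382
vertex 2.599 3.624 1.591
vertex 0.725 3.354 -0.006
endloop
endfacet
facet normal -0.876 -0.471 -0.108
outer loop
vertex 1.401 2.236 -0.611
vertex 0.9 2.71 1.382
vertex 0.725 3.354 -0.006
endloop
endfacet
facet normal -0.470 0.777 0.420
outer loop
vertex 0.725 3.354 -0.006
vertex 2.599 3.624 1.591
vertex 2.423 4.268 0.203
endloop
endfacet
facet normal -0.114 0.418 -0.901
outer loop
vertex 2.423 4.268 0.203
vertex 1.401 2.236 -0.611
vertex 0.725 3.354 -0.006
endloop
endfacet
facet normal 0.114 -0.418 0.901
outer loop
vertex 0.9 2.71 1.382
vertex 3.275 2.506 0.986
vertex 2.599 3.624 1.591
endloop
endfacet
facet normal -0.875 -0.472 -0.108
outer loop
vertex 1.577 1.592 0.777
vertex 0.9 2.71 1.382
vertex 1.401 2.236 -0.611
endloop
endfacet
facet normal 0.114 -0.418 0.901
outer loop
vertex 1.577 1.592 0.777
vertex 3.275 2.506 0.986
vertex 0.9 2.71 1.382
endloop
endfacet
facet normal 0.875 0.471 0.108
outer loop
vertex 2.599 3.624 1.591
vertex 3.275 2.506 0.986
vertex 2.423 4.268 0.203
endloop
endfacet
facet normal -0.114 0.418 -0.901
outer loop
vertex 3.1 3.15 -0.402
vertex 1.401 2.236 -0.611
vertex 2.423 4.268 0.203
endloop
endfacet
facet normal 0.875 0.471 0.108
outer loop
vertex 2.423 4.268 0.203
vertex 3.275 2.506 0.986
vertex 3.1 3.15 -0.402
endloop
endfacet
facet normal 0.469 -0.777 -0.420
outer loop
vertex 3.1 3.15 -0.402
vertex 1.577 1.592 0.777
vertex 1.401 2.236 -0.611
endloop
endfacet
facet normal 0.470 -0.777 -0.420
outer loop
vertex 3.275 2.506 0.986
vertex 1.577 1.592 0.777
vertex 3.1 3.15 -0.402
endloop
endfacet
facet normal -0.693 -0.161 0.703
outer loop
vertex -0.676 -0.934 3.29
vertex -0.224 -1.749 3.549
vertex 0.01 -0.911 3.972
endloop
endfacet
facet normal -0.604 0.537 0.589
outer loop
vertex -0.676 -0.934 3.29
vertex 0.01 -0.911 3.972
vertex -0.028 -0.216 3.3
endloop
endfacet
facet normal -0.738 0.667 -0.100
outer loop
vertex -0.676 -0.934 3.29
vertex -0.028 -0.216 3.3
vertex -0.284 -0.625 2.461
endloop
endfacet
facet normal -0.910 0.050 -0.412
outer loop
vertex -0.676 -0.934 3.29
vertex -0.284 -0.625 2.461
vertex -0.406 -1.572 2.615
endloop
endfacet
facet normal -0.883 -0.463 0.084
outer loop
vertex -0.676 -0.934 3.29
vertex -0.406 -1.572 2.615
vertex -0.224 -1.749 3.549
endloop
endfacet
facet normal 0.081 0.695 0.714
outer loop
vertex -0.028 -0.216 3.3
vertex 0.01 -0.911 3.972
vertex 0.826 -0.588 3.565
endloop
endfacet
facet normal -0.064 -0.435 0.898
outer loop
vertex 0.01 -0.911 3.972
vertex -0.224 -1.749 3.549
vertex 0.704 -1.535 3.719
endloop
endfacet
facet normal -0.370 -0.923 -0.103
outer loop
vertex -0.224 -1.749 3.549
vertex -0.406 -1.572 2.615
vertex 0.448 -1.944 2.88
endloop
endfacet
facet normal -0.414 -0.094 -0.905
outer loop
vertex -0.406 -1.572 2.615
vertex -0.284 -0.625 2.461
vertex 0.41 -1.249 2.208
endloop
endfacet
facet normal -0.136 0.906 -0.400
outer loop
vertex -0.284 -0.625 2.461
vertex -0.028 -0.216 3.3
vertex 0.644 -0.411 2.631
endloop
endfacet
facet normal 0.910 -0.050 0.412
outer loop
vertex 1.096 -1.226 2.89
vertex 0.826 -0.588 3.565
vertex 0.704 -1.535 3.719
endloop
endfacet
facet normal 0.738 -0.667 0.100
outer loop
vertex 1.096 -1.226 2.89
vertex 0.704 -1.535 3.719
vertex 0.448 -1.944 2.88
endloop
endfacet
facet normal 0.604 -0.537 -0.589
outer loop
vertex 1.096 -1.226 2.89
vertex 0.448 -1.944 2.88
vertex 0.41 -1.249 2.208
endloop
endfacet
facet normal 0.693 0.161 -0.703
outer loop
vertex 1.096 -1.226 2.89
vertex 0.41 -1.249 2.208
vertex 0.644 -0.411 2.631
endloop
endfacet
facet normal 0.883 0.463 -0.084
outer loop
vertex 1.096 -1.226 2.89
vertex 0.644 -0.411 2.631
vertex 0.826 -0.588 3.565
endloop
endfacet
facet normal 0.414 0.094 0.905
outer loop
vertex 0.704 -1.535 3.719
vertex 0.826 -0.588 3.565
vertex 0.01 -0.911 3.972
endloop
endfacet
facet normal 0.136 -0.906 0.400
outer loop
vertex 0.448 -1.944 2.88
vertex 0.704 -1.535 3.719
vertex -0.224 -1.749 3.549
endloop
endfacet
facet normal -0.081 -0.695 -0.714
outer loop
vertex 0.41 -1.249 2.208
vertex 0.448 -1.944 2.88
vertex -0.406 -1.572 2.615
endloop
endfacet
facet normal 0.064 0.435 -0.898
outer loop
vertex 0.644 -0.411 2.631
vertex 0.41 -1.249 2.208
vertex -0.284 -0.625 2.461
endloop
endfacet
facet normal 0.370 0.923 0.103
outer loop
vertex 0.826 -0.588 3.565
vertex 0.644 -0.411 2.631
vertex -0.028 -0.216 3.3
endloop
endfacet

endsolid
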